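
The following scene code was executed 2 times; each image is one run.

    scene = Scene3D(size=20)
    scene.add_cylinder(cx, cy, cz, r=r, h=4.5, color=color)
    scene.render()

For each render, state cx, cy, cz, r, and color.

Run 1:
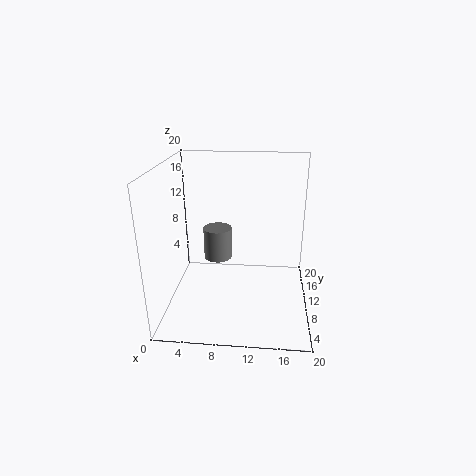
cx = 7
cy = 11
cz = 6.5
r = 2
color = 'gray'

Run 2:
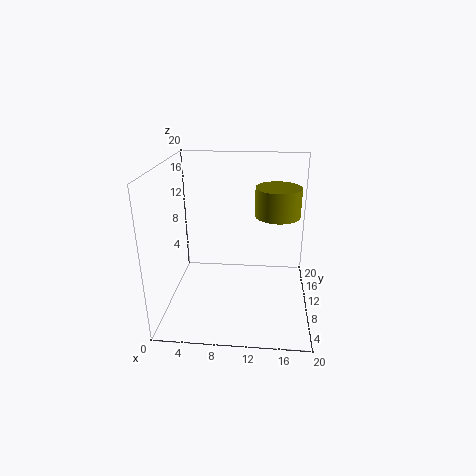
cx = 15.5
cy = 16.5
cz = 11
r = 3.5
color = 'olive'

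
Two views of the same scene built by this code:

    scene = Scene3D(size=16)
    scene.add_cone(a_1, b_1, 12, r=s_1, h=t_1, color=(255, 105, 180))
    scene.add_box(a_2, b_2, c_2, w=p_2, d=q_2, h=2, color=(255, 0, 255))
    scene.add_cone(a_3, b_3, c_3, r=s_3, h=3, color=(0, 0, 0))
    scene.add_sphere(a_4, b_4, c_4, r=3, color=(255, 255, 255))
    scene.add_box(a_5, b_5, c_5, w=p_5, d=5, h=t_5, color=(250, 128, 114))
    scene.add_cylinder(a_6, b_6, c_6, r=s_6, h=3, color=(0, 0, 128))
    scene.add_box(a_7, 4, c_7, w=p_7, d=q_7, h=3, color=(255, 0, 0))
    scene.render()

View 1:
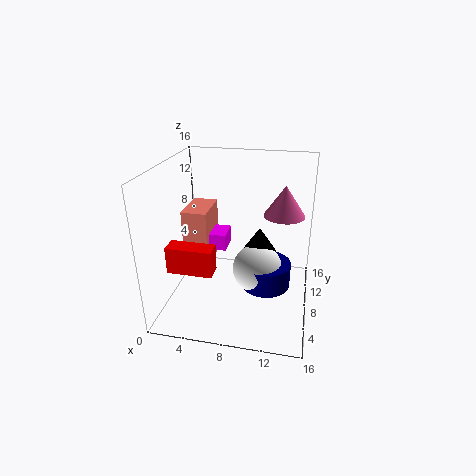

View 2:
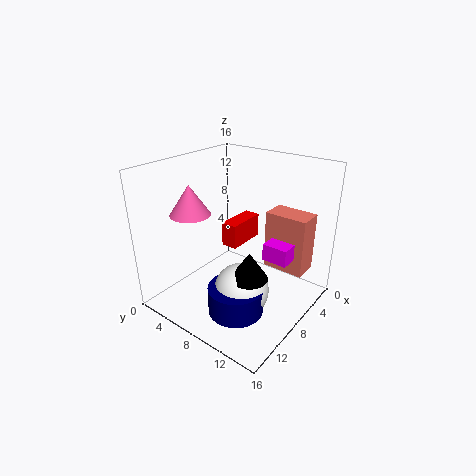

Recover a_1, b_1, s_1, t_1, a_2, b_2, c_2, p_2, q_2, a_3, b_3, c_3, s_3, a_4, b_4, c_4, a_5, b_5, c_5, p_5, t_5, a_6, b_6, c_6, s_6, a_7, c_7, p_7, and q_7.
a_1 = 13
b_1 = 6
s_1 = 2
t_1 = 3
a_2 = 2
b_2 = 10
c_2 = 5
p_2 = 4
q_2 = 3
a_3 = 10
b_3 = 11
c_3 = 5
s_3 = 2
a_4 = 10
b_4 = 10
c_4 = 3
a_5 = 1
b_5 = 9
c_5 = 3
p_5 = 3
t_5 = 7
a_6 = 11
b_6 = 10
c_6 = 1
s_6 = 3
a_7 = 1
c_7 = 5
p_7 = 5
q_7 = 2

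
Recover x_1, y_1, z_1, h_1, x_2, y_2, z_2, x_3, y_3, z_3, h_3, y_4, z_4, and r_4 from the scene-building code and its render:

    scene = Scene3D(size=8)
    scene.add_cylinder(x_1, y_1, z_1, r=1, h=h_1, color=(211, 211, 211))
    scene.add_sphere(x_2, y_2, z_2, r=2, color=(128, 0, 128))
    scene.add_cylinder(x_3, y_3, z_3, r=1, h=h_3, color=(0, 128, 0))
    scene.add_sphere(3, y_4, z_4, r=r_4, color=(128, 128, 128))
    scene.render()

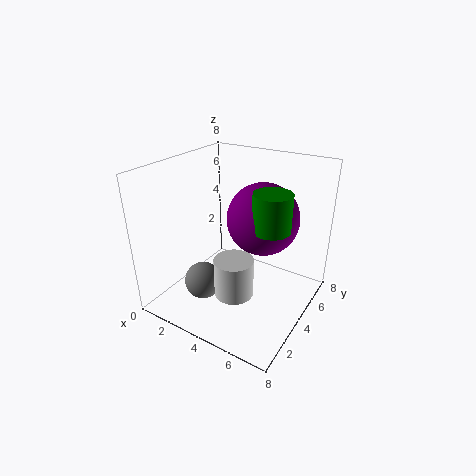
x_1 = 5; y_1 = 2; z_1 = 2; h_1 = 2; x_2 = 5; y_2 = 5; z_2 = 5; x_3 = 6; y_3 = 4; z_3 = 5; h_3 = 2; y_4 = 2; z_4 = 2; r_4 = 1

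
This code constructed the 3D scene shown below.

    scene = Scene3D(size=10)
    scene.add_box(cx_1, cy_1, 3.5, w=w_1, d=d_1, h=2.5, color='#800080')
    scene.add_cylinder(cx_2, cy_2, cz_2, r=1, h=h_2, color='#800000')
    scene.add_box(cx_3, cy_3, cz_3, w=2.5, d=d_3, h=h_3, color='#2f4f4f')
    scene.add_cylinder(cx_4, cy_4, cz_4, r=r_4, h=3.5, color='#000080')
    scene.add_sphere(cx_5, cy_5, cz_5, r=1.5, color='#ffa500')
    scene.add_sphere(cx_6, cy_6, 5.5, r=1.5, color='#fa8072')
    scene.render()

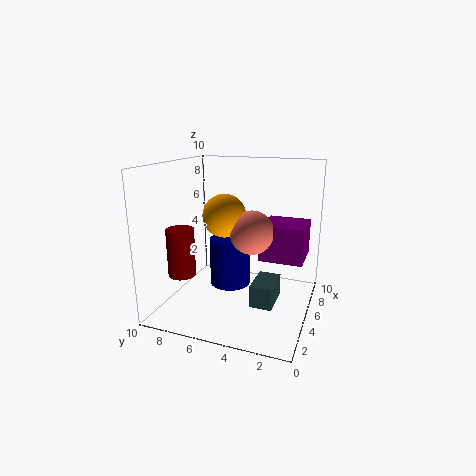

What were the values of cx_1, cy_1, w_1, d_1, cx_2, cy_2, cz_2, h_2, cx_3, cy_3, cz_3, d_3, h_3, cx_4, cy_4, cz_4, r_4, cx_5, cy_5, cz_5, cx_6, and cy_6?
cx_1 = 5; cy_1 = 0.5; w_1 = 3; d_1 = 3; cx_2 = 4; cy_2 = 9; cz_2 = 2; h_2 = 3.5; cx_3 = 3; cy_3 = 2; cz_3 = 1; d_3 = 1.5; h_3 = 1.5; cx_4 = 6; cy_4 = 6; cz_4 = 1; r_4 = 1.5; cx_5 = 5; cy_5 = 6; cz_5 = 6.5; cx_6 = 5; cy_6 = 4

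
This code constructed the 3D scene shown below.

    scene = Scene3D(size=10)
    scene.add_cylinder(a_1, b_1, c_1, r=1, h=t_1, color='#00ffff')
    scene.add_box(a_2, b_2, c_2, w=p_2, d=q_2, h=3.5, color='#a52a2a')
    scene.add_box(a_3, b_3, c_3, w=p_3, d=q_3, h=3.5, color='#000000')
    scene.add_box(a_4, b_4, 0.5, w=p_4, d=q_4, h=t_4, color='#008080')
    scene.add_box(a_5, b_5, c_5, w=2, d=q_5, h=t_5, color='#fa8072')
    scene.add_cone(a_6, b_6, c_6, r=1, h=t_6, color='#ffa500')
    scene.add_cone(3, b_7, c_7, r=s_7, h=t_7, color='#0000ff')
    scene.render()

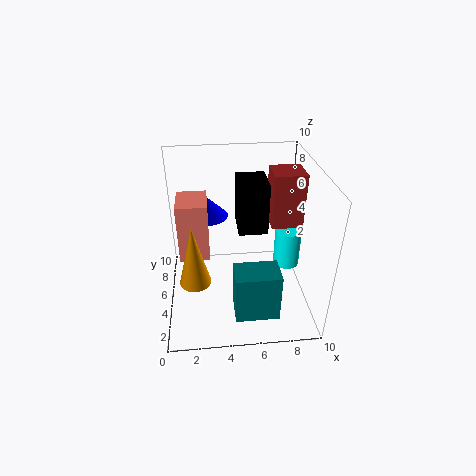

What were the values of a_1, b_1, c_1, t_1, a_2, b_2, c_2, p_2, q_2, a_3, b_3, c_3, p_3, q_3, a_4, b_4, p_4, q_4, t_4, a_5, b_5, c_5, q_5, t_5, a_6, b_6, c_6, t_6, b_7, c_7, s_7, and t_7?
a_1 = 9
b_1 = 6.5
c_1 = 1.5
t_1 = 3
a_2 = 7
b_2 = 3.5
c_2 = 6.5
p_2 = 2
q_2 = 2
a_3 = 5
b_3 = 4.5
c_3 = 5.5
p_3 = 2
q_3 = 2.5
a_4 = 4.5
b_4 = 1.5
p_4 = 3
q_4 = 2
t_4 = 3.5
a_5 = 1
b_5 = 4
c_5 = 4
q_5 = 2.5
t_5 = 4
a_6 = 2
b_6 = 2.5
c_6 = 3.5
t_6 = 4
b_7 = 7.5
c_7 = 5.5
s_7 = 1.5
t_7 = 1.5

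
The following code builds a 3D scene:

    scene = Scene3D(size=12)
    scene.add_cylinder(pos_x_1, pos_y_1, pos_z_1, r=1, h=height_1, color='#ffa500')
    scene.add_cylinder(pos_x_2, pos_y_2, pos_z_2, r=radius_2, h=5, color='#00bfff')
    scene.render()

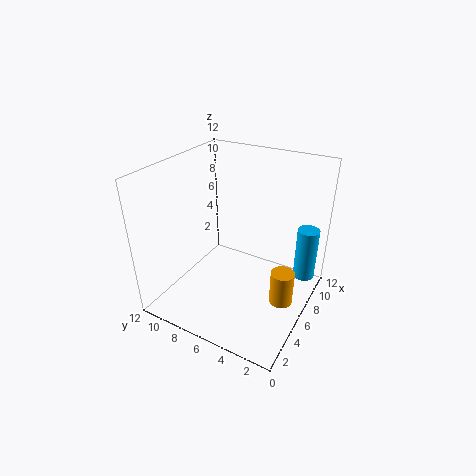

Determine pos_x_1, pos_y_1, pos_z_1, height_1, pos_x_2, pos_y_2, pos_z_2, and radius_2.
pos_x_1 = 6.5, pos_y_1 = 2, pos_z_1 = 0.5, height_1 = 3, pos_x_2 = 11, pos_y_2 = 1.5, pos_z_2 = 0.5, radius_2 = 1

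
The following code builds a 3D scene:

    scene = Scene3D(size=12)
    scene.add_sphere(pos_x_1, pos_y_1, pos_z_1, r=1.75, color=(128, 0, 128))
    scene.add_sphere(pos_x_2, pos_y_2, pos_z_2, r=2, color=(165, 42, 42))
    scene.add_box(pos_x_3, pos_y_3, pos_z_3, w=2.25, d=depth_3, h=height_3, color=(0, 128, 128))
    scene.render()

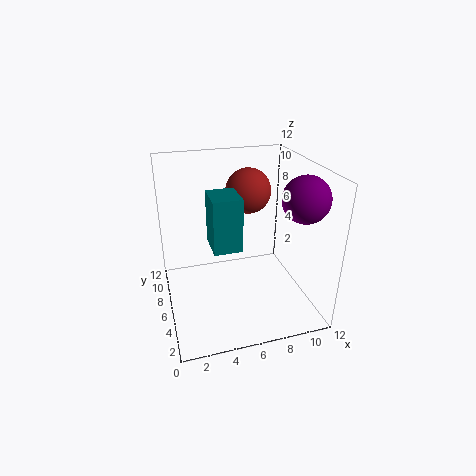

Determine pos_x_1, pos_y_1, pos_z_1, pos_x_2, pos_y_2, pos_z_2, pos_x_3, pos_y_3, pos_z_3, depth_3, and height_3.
pos_x_1 = 10, pos_y_1 = 2.5, pos_z_1 = 10.25, pos_x_2 = 7.75, pos_y_2 = 8.75, pos_z_2 = 9, pos_x_3 = 3.5, pos_y_3 = 3.75, pos_z_3 = 6, depth_3 = 2.75, height_3 = 4.25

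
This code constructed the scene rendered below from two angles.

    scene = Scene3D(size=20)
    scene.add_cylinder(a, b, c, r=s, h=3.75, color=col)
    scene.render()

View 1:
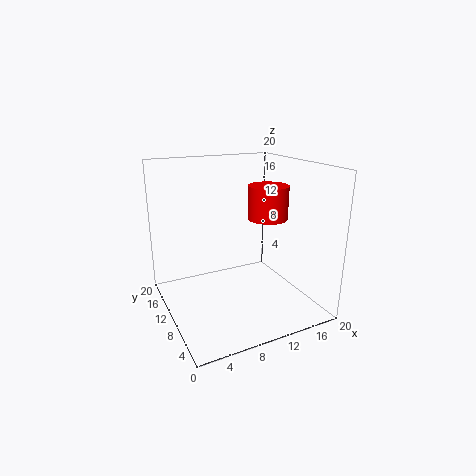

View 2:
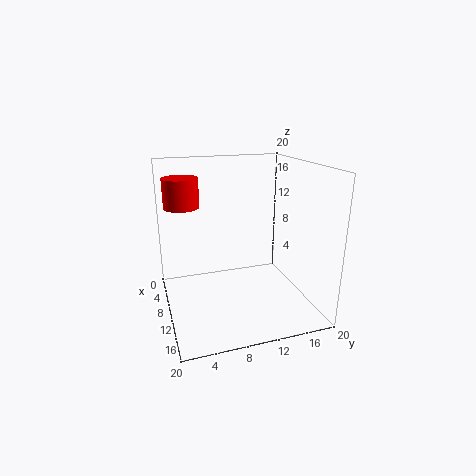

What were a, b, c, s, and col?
a = 10; b = 2.5; c = 15; s = 2.25; col = 'red'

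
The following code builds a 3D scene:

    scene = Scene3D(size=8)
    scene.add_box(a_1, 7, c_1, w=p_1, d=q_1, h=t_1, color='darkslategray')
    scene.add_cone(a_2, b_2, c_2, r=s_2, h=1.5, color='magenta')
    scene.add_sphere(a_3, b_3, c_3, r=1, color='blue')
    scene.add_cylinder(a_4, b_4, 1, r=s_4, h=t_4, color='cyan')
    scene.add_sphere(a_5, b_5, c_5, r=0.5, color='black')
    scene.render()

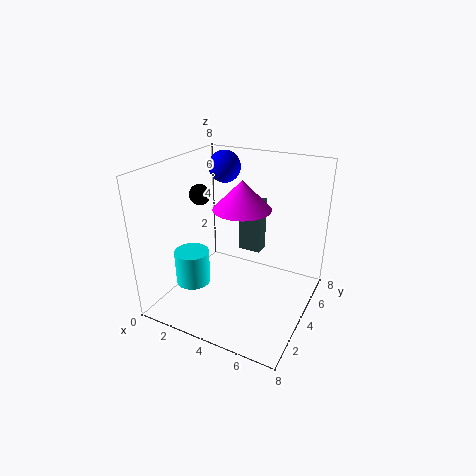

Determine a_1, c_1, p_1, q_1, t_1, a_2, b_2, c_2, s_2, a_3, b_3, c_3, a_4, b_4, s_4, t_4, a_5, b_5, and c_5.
a_1 = 2.5
c_1 = 1.5
p_1 = 1.5
q_1 = 1
t_1 = 3.5
a_2 = 4.5
b_2 = 3.5
c_2 = 6
s_2 = 1.5
a_3 = 1.5
b_3 = 7
c_3 = 7
a_4 = 1.5
b_4 = 3
s_4 = 1
t_4 = 2
a_5 = 3
b_5 = 2
c_5 = 7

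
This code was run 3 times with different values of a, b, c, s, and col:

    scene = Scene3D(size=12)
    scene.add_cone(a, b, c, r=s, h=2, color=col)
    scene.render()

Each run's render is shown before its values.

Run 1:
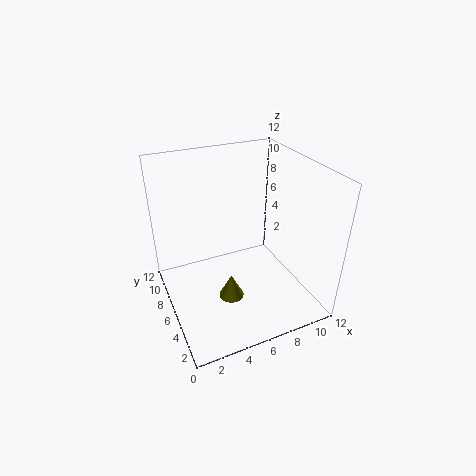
a = 4.5
b = 4
c = 2
s = 1
col = 'olive'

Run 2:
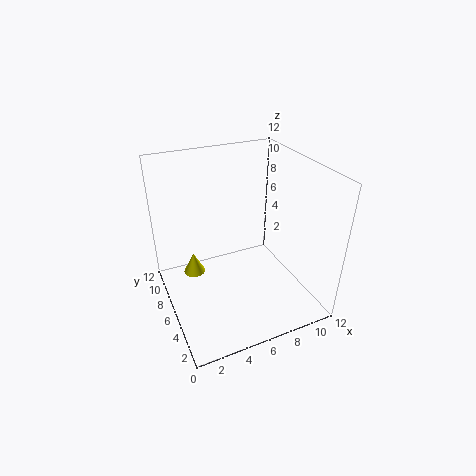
a = 3
b = 9.5
c = 1
s = 1
col = 'yellow'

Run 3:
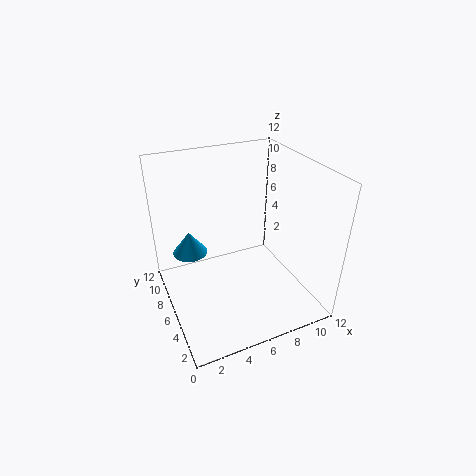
a = 2.5
b = 8.5
c = 4
s = 1.5
col = 'deepskyblue'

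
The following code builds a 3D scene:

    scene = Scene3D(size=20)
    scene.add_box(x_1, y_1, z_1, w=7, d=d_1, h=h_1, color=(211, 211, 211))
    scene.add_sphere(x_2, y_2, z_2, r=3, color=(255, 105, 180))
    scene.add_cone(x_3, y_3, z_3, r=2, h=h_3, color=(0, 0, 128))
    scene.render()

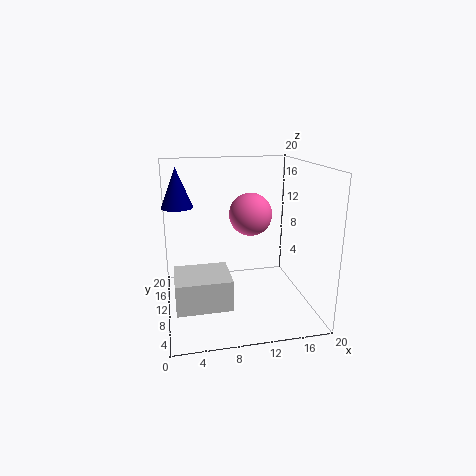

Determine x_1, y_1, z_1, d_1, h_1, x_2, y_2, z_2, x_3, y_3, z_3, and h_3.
x_1 = 1; y_1 = 3; z_1 = 3; d_1 = 6; h_1 = 4; x_2 = 12; y_2 = 11; z_2 = 13; x_3 = 2; y_3 = 9; z_3 = 15; h_3 = 5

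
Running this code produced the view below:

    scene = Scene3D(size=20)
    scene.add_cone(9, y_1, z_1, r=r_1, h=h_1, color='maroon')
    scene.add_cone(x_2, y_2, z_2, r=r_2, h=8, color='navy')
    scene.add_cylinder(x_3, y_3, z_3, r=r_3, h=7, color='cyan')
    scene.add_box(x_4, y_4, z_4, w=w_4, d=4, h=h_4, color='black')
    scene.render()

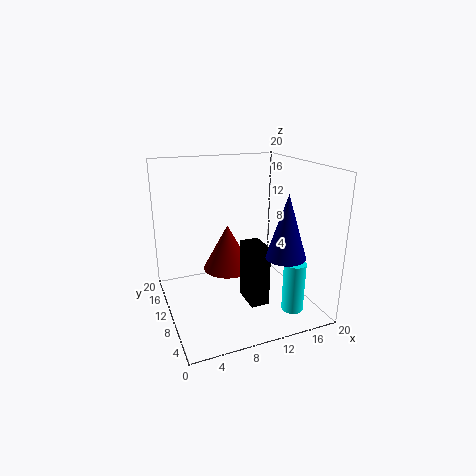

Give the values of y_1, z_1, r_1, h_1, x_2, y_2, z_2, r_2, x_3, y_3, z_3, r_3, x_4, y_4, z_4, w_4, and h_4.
y_1 = 11.5; z_1 = 5; r_1 = 3.5; h_1 = 6.5; x_2 = 13.5; y_2 = 3; z_2 = 9.5; r_2 = 2.5; x_3 = 16; y_3 = 4.5; z_3 = 0.5; r_3 = 1.5; x_4 = 9.5; y_4 = 4; z_4 = 2.5; w_4 = 2.5; h_4 = 8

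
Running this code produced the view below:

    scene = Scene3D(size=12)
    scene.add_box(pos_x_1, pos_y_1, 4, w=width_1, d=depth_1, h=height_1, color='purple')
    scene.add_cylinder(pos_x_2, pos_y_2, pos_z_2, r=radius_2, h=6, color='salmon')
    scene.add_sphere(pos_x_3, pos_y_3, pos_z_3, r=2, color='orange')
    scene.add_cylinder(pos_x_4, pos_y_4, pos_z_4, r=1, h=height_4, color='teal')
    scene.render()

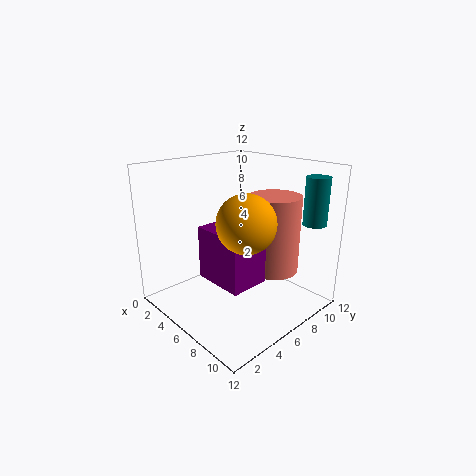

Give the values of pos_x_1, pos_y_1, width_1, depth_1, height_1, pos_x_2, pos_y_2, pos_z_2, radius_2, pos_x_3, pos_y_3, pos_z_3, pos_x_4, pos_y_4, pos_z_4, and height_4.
pos_x_1 = 6, pos_y_1 = 2, width_1 = 4, depth_1 = 3, height_1 = 4, pos_x_2 = 9, pos_y_2 = 7, pos_z_2 = 4, radius_2 = 2, pos_x_3 = 10, pos_y_3 = 3, pos_z_3 = 9, pos_x_4 = 10, pos_y_4 = 11, pos_z_4 = 7, height_4 = 4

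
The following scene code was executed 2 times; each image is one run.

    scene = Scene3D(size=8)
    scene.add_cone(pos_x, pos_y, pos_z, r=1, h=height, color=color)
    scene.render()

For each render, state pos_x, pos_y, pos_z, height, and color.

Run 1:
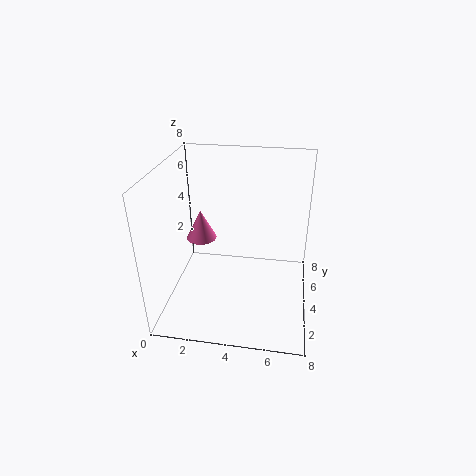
pos_x = 1
pos_y = 7
pos_z = 2
height = 2
color = 'hotpink'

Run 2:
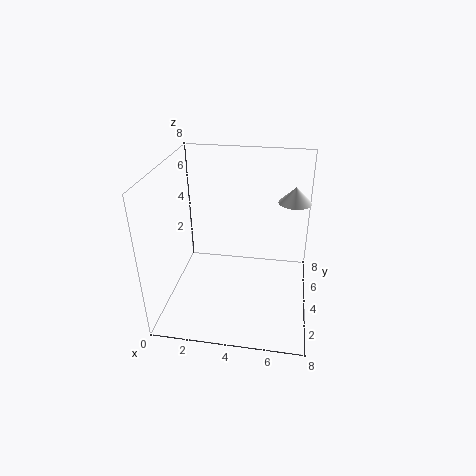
pos_x = 7
pos_y = 7
pos_z = 5
height = 1
color = 'white'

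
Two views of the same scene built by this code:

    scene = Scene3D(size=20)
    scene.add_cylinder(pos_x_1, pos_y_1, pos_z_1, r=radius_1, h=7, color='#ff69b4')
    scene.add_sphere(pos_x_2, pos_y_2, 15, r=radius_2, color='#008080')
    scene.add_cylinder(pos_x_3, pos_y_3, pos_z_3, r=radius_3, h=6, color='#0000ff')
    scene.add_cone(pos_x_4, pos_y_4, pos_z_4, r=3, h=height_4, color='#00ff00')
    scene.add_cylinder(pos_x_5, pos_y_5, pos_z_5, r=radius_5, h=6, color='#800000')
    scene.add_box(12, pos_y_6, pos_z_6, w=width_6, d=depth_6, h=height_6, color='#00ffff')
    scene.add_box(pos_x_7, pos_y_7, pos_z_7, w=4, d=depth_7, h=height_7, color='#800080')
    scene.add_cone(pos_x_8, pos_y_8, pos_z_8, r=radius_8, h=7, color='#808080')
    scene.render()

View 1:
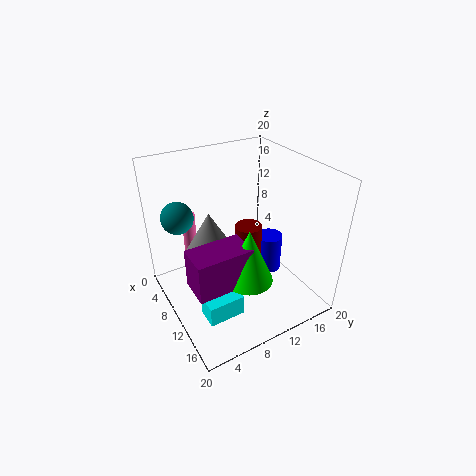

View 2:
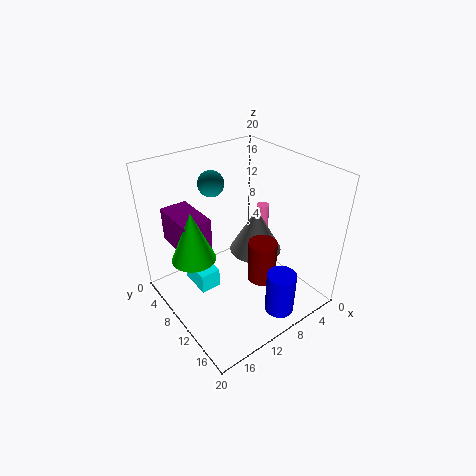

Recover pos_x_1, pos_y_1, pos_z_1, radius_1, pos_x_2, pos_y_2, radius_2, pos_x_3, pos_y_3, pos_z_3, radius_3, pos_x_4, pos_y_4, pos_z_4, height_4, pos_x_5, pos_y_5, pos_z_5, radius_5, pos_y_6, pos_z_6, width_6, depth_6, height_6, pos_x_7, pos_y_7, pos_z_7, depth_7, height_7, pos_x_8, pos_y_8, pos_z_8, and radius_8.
pos_x_1 = 2
pos_y_1 = 6
pos_z_1 = 4
radius_1 = 1
pos_x_2 = 9
pos_y_2 = 2
radius_2 = 2
pos_x_3 = 8
pos_y_3 = 17
pos_z_3 = 1
radius_3 = 2
pos_x_4 = 16
pos_y_4 = 8
pos_z_4 = 8
height_4 = 7
pos_x_5 = 8
pos_y_5 = 13
pos_z_5 = 4
radius_5 = 2
pos_y_6 = 3
pos_z_6 = 1
width_6 = 3
depth_6 = 5
height_6 = 3
pos_x_7 = 13
pos_y_7 = 1
pos_z_7 = 8
depth_7 = 7
height_7 = 5
pos_x_8 = 5
pos_y_8 = 8
pos_z_8 = 5
radius_8 = 4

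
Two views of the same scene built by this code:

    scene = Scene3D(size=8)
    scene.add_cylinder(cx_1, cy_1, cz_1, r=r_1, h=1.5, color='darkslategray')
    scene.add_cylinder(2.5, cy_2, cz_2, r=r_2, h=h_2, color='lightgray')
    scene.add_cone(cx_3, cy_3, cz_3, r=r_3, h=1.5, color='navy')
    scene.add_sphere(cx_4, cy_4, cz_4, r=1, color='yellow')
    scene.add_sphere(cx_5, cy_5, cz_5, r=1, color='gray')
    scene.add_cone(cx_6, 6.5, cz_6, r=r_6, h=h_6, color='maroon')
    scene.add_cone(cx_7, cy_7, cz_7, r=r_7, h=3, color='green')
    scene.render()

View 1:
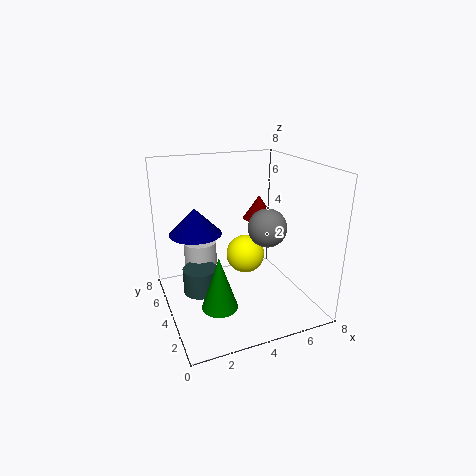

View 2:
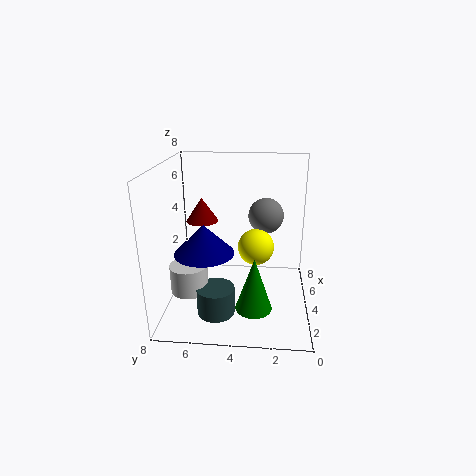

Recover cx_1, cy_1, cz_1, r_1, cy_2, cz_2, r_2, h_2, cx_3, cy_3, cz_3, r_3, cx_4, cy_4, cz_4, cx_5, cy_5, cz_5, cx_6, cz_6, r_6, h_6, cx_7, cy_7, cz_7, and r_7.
cx_1 = 2
cy_1 = 5
cz_1 = 0.5
r_1 = 1
cy_2 = 6.5
cz_2 = 1.5
r_2 = 1
h_2 = 1.5
cx_3 = 2
cy_3 = 5.5
cz_3 = 4
r_3 = 1.5
cx_4 = 4
cy_4 = 3
cz_4 = 3.5
cx_5 = 5
cy_5 = 2.5
cz_5 = 5
cx_6 = 6.5
cz_6 = 4
r_6 = 1
h_6 = 1.5
cx_7 = 2.5
cy_7 = 3
cz_7 = 0.5
r_7 = 1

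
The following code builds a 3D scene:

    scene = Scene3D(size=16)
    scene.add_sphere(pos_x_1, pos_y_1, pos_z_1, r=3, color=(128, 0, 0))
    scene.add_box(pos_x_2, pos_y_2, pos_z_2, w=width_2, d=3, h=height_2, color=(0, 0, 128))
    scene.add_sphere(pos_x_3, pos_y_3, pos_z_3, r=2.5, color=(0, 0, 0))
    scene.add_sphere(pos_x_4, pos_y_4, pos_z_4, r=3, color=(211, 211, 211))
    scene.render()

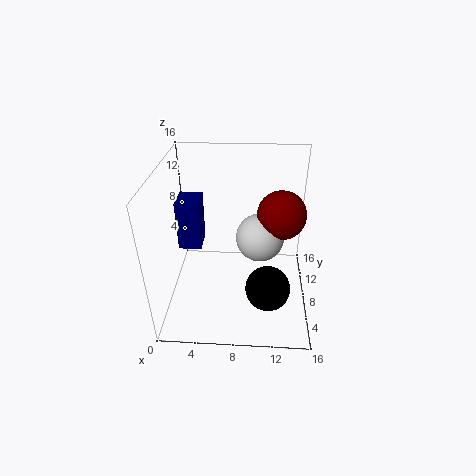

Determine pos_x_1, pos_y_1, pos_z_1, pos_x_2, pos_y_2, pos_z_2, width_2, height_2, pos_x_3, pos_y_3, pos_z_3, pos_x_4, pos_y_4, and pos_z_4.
pos_x_1 = 13; pos_y_1 = 12.5; pos_z_1 = 8.5; pos_x_2 = 1.5; pos_y_2 = 7; pos_z_2 = 7; width_2 = 2.5; height_2 = 5.5; pos_x_3 = 11.5; pos_y_3 = 5.5; pos_z_3 = 3; pos_x_4 = 10.5; pos_y_4 = 12; pos_z_4 = 5.5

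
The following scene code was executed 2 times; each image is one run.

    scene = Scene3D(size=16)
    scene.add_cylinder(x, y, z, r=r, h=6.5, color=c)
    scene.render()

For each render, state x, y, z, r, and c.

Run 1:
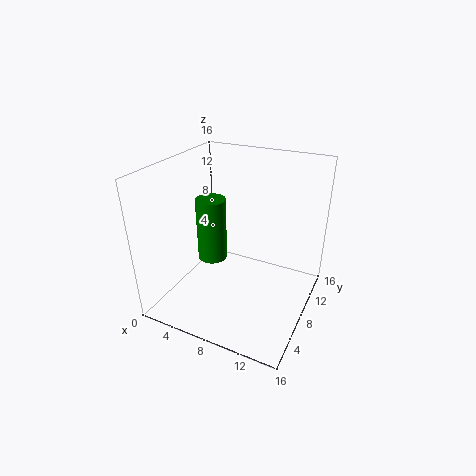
x = 6.5; y = 5; z = 7; r = 1.5; c = 'green'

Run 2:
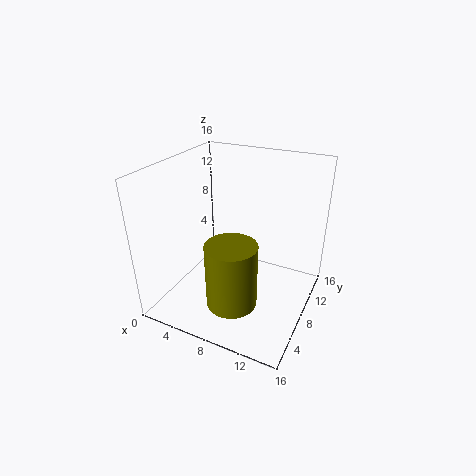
x = 10; y = 2.5; z = 4; r = 2.5; c = 'olive'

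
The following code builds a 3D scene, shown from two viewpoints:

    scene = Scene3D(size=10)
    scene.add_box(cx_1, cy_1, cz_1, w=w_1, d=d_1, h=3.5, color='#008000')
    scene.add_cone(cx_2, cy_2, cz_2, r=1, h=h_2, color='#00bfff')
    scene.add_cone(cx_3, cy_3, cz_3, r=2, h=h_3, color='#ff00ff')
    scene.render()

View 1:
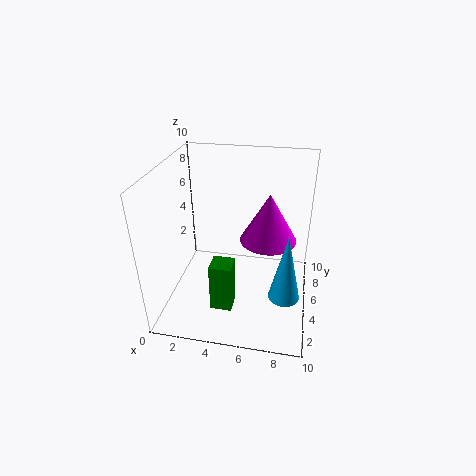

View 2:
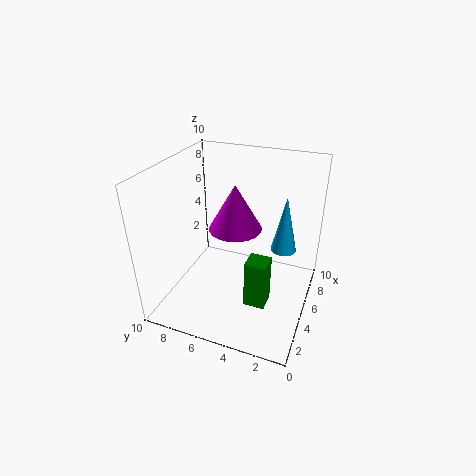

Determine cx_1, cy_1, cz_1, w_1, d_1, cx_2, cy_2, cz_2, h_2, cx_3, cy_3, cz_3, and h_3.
cx_1 = 3.5
cy_1 = 2.5
cz_1 = 0.5
w_1 = 1.5
d_1 = 1.5
cx_2 = 8.5
cy_2 = 2.5
cz_2 = 2.5
h_2 = 4.5
cx_3 = 7
cy_3 = 6
cz_3 = 4.5
h_3 = 3.5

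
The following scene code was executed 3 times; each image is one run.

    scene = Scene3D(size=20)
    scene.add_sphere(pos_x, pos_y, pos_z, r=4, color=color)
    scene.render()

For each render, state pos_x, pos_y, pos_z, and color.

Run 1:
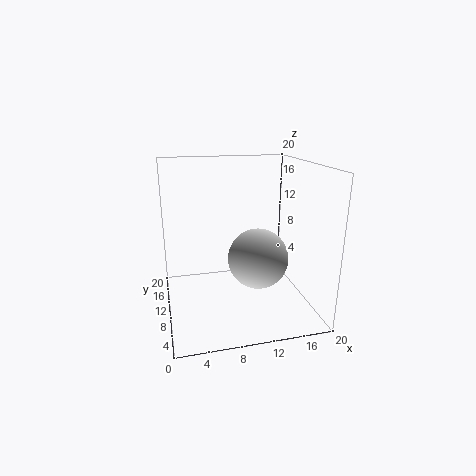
pos_x = 12, pos_y = 7, pos_z = 8, color = 'lightgray'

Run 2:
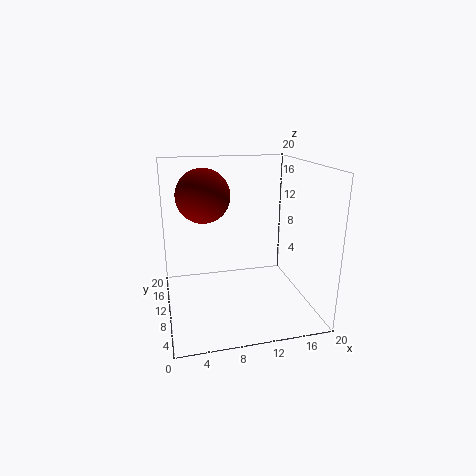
pos_x = 6, pos_y = 15, pos_z = 15, color = 'maroon'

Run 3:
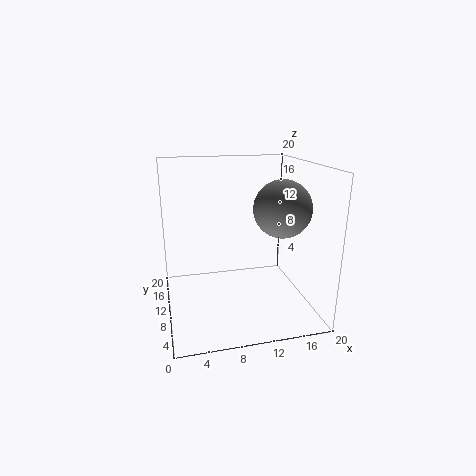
pos_x = 16, pos_y = 9, pos_z = 14, color = 'gray'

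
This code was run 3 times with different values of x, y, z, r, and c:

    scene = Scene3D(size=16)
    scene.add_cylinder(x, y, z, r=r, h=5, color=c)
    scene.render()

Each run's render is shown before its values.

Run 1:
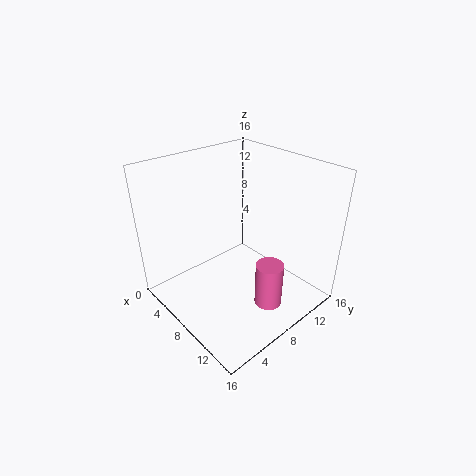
x = 12.5, y = 8.5, z = 1.5, r = 1.5, c = 'hotpink'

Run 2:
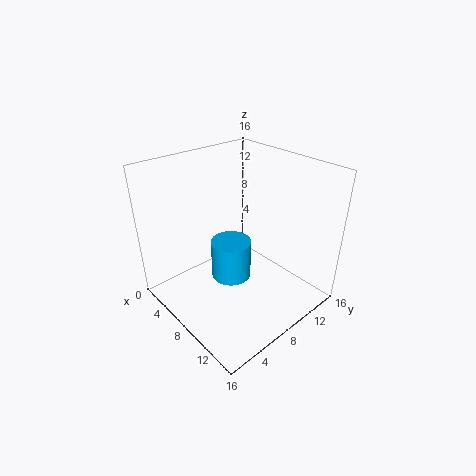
x = 5, y = 9.5, z = 0.5, r = 2.5, c = 'deepskyblue'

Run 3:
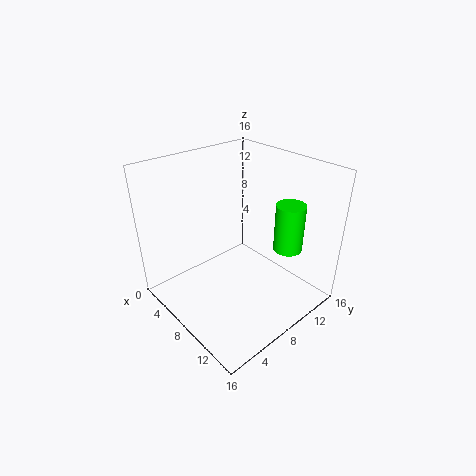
x = 13, y = 10.5, z = 8, r = 1.5, c = 'lime'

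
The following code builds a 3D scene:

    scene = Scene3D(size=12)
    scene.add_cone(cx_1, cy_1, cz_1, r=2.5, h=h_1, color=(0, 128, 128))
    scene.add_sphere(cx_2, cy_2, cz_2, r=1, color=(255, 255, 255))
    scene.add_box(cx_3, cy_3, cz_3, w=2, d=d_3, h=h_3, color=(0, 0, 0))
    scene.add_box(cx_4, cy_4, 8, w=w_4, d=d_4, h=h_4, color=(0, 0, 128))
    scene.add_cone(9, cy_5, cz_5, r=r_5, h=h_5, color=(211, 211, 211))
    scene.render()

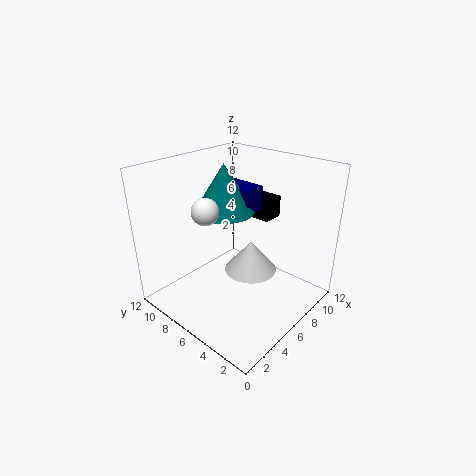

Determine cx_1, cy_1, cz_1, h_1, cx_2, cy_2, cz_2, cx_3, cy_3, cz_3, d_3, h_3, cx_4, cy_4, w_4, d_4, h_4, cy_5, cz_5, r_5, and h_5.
cx_1 = 6, cy_1 = 7.5, cz_1 = 8, h_1 = 4, cx_2 = 2.5, cy_2 = 6, cz_2 = 9.5, cx_3 = 10, cy_3 = 6, cz_3 = 6, d_3 = 4, h_3 = 2, cx_4 = 6.5, cy_4 = 5.5, w_4 = 2, d_4 = 3.5, h_4 = 2, cy_5 = 7, cz_5 = 1, r_5 = 2.5, h_5 = 3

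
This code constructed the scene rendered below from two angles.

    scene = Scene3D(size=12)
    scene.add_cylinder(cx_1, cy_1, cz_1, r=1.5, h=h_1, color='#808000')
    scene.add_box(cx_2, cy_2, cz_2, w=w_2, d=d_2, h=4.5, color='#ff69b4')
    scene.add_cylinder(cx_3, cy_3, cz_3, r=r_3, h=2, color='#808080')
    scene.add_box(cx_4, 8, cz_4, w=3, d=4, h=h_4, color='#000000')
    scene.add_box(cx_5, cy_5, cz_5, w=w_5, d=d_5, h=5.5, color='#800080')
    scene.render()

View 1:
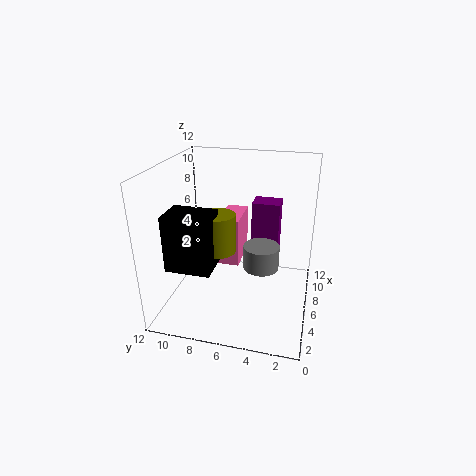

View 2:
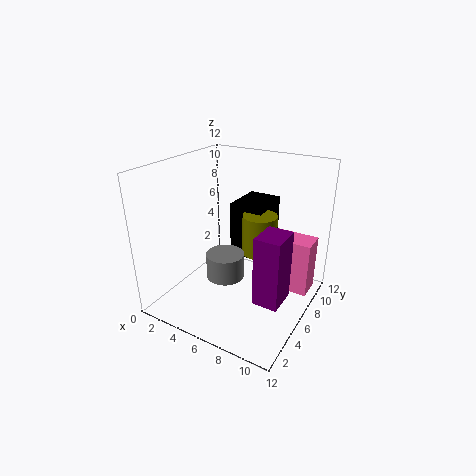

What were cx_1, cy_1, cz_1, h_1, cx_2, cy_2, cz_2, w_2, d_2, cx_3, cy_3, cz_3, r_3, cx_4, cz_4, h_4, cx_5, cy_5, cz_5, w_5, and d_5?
cx_1 = 7; cy_1 = 8; cz_1 = 4; h_1 = 3.5; cx_2 = 8; cy_2 = 6.5; cz_2 = 2; w_2 = 4; d_2 = 2; cx_3 = 6; cy_3 = 4; cz_3 = 3.5; r_3 = 1.5; cx_4 = 4; cz_4 = 3; h_4 = 5; cx_5 = 9; cy_5 = 3; cz_5 = 2.5; w_5 = 2; d_5 = 2.5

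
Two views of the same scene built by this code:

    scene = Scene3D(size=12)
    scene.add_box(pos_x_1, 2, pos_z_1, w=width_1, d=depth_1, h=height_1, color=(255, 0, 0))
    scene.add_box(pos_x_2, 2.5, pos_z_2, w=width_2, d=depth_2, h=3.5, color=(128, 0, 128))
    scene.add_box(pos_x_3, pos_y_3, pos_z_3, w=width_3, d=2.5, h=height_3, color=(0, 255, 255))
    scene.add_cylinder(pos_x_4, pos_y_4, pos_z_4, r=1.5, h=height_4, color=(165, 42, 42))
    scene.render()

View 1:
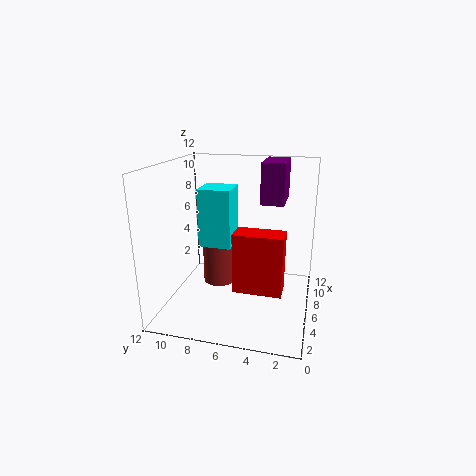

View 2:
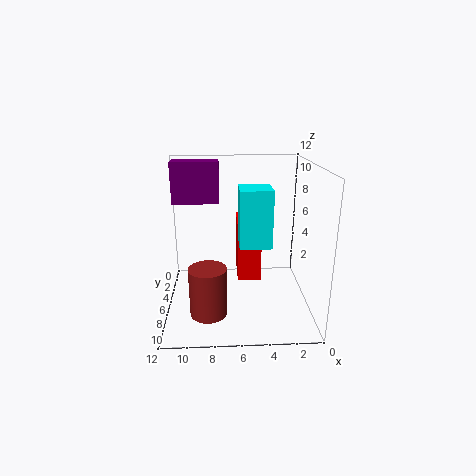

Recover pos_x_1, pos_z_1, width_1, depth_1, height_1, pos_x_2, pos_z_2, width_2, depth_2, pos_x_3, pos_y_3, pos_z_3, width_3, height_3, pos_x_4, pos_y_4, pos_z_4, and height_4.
pos_x_1 = 4; pos_z_1 = 2; width_1 = 2; depth_1 = 4; height_1 = 5; pos_x_2 = 7.5; pos_z_2 = 8.5; width_2 = 4; depth_2 = 2; pos_x_3 = 3.5; pos_y_3 = 6; pos_z_3 = 6; width_3 = 2.5; height_3 = 4.5; pos_x_4 = 8.5; pos_y_4 = 8.5; pos_z_4 = 0.5; height_4 = 4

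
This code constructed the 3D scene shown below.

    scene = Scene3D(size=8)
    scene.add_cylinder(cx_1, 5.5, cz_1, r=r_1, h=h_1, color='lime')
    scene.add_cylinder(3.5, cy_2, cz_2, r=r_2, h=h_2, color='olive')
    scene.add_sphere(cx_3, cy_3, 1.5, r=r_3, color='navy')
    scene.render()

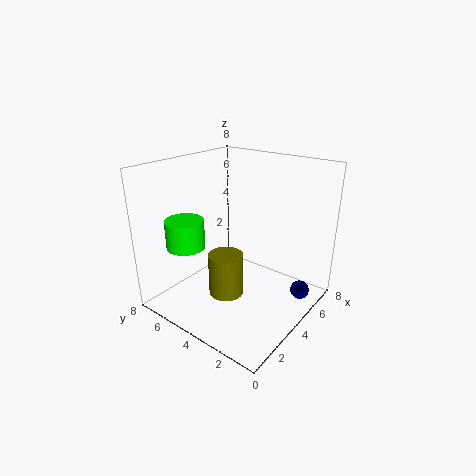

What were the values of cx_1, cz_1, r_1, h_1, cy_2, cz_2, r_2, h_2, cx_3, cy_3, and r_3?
cx_1 = 1.5; cz_1 = 4; r_1 = 1; h_1 = 1.5; cy_2 = 4.5; cz_2 = 0.5; r_2 = 1; h_2 = 2.5; cx_3 = 5; cy_3 = 0.5; r_3 = 0.5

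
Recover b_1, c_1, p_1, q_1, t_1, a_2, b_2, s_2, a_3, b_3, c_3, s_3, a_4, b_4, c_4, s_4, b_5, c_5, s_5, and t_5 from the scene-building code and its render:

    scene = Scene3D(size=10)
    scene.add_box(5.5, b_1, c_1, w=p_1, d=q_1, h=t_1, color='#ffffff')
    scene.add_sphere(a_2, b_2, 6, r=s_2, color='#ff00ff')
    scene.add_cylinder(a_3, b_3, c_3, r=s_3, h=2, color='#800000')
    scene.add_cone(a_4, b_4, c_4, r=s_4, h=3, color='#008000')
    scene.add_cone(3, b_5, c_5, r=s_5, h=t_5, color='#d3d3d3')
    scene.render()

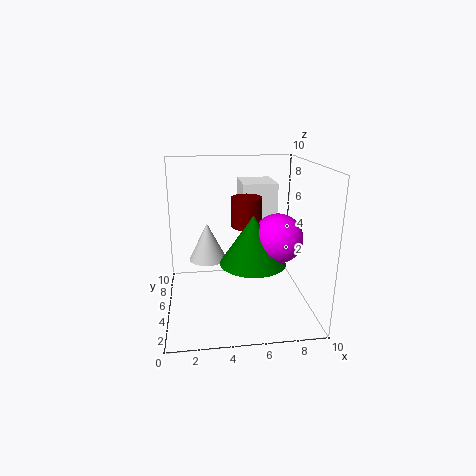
b_1 = 6; c_1 = 5; p_1 = 2.5; q_1 = 3; t_1 = 3.5; a_2 = 7; b_2 = 2; s_2 = 1.5; a_3 = 5.5; b_3 = 4.5; c_3 = 6; s_3 = 1; a_4 = 5.5; b_4 = 2; c_4 = 4.5; s_4 = 2; b_5 = 8.5; c_5 = 2; s_5 = 1.5; t_5 = 3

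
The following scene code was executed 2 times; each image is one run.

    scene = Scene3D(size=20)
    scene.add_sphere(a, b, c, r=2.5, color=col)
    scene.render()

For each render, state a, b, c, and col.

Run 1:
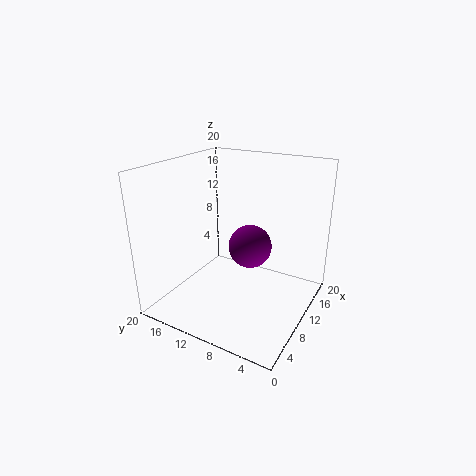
a = 5, b = 5.5, c = 12, col = 'purple'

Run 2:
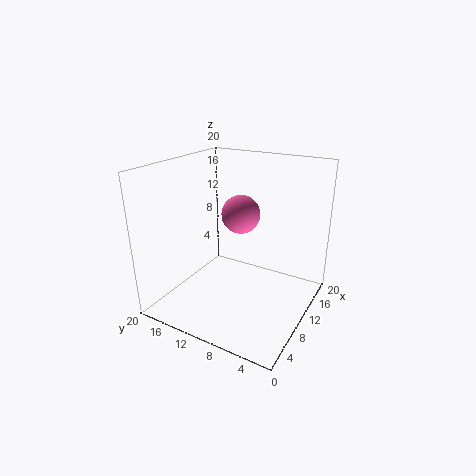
a = 9, b = 9, c = 14, col = 'hotpink'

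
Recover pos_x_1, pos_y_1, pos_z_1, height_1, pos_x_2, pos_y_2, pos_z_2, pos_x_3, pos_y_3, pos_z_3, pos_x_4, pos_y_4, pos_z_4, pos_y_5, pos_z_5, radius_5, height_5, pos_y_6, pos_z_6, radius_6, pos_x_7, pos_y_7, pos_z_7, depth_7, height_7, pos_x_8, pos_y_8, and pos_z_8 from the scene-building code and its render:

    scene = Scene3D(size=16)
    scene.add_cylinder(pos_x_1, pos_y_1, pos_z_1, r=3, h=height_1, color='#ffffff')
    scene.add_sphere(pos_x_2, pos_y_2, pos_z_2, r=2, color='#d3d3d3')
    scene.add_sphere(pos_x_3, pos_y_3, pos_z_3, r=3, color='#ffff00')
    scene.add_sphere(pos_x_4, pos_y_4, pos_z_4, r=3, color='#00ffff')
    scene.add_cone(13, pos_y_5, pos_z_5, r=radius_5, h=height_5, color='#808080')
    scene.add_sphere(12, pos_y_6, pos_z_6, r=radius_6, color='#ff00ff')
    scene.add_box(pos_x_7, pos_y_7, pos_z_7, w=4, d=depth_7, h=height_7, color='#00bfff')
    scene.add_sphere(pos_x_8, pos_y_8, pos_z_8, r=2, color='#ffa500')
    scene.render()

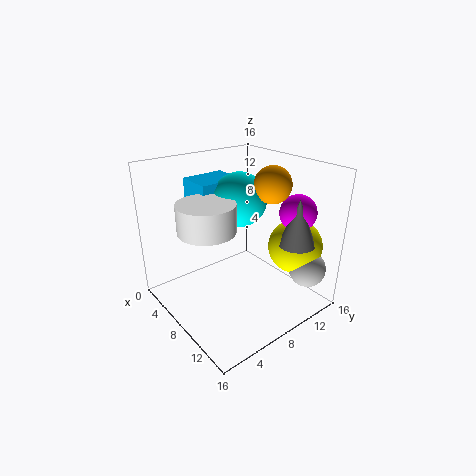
pos_x_1 = 8; pos_y_1 = 4; pos_z_1 = 10; height_1 = 3; pos_x_2 = 14; pos_y_2 = 13; pos_z_2 = 5; pos_x_3 = 12; pos_y_3 = 13; pos_z_3 = 7; pos_x_4 = 7; pos_y_4 = 9; pos_z_4 = 12; pos_y_5 = 12; pos_z_5 = 8; radius_5 = 2; height_5 = 5; pos_y_6 = 13; pos_z_6 = 11; radius_6 = 2; pos_x_7 = 2; pos_y_7 = 5; pos_z_7 = 11; depth_7 = 5; height_7 = 3; pos_x_8 = 10; pos_y_8 = 11; pos_z_8 = 14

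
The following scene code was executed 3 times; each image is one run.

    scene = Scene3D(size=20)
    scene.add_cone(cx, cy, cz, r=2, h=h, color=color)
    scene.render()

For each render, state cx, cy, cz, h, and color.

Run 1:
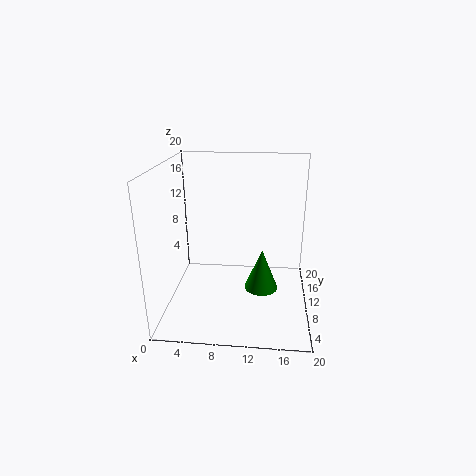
cx = 13.5
cy = 3.5
cz = 6.5
h = 5
color = 'green'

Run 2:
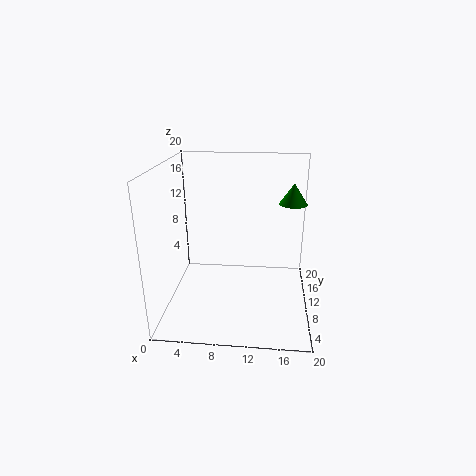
cx = 17.5
cy = 13.5
cz = 14
h = 3
color = 'green'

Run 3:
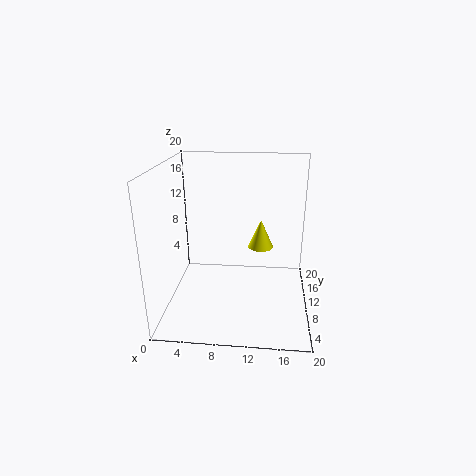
cx = 13
cy = 16
cz = 6
h = 4.5
color = 'yellow'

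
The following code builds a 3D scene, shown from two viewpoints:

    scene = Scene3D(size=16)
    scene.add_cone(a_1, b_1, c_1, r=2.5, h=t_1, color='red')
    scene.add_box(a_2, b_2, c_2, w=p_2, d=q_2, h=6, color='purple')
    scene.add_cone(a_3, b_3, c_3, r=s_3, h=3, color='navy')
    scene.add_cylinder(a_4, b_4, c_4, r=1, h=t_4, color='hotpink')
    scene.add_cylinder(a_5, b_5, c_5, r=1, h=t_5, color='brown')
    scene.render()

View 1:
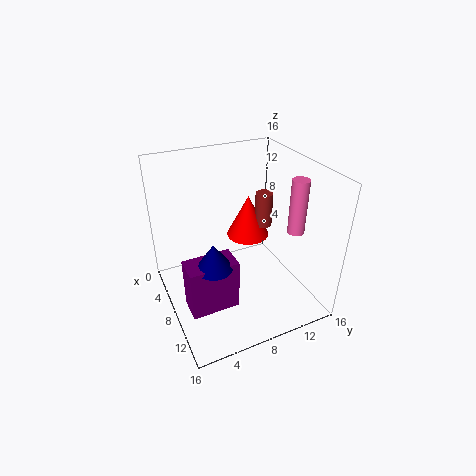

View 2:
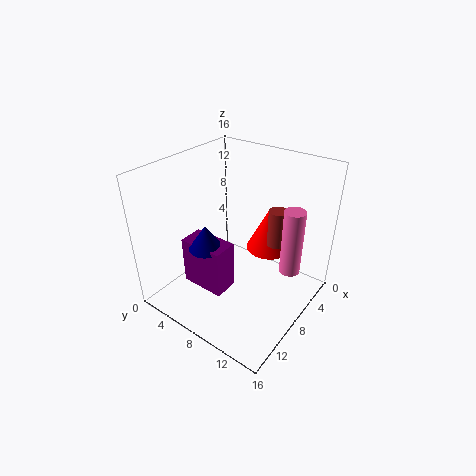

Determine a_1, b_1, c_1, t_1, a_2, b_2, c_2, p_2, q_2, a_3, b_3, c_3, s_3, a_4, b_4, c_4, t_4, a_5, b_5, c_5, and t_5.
a_1 = 5.5
b_1 = 10.5
c_1 = 6.5
t_1 = 5
a_2 = 7.5
b_2 = 1.5
c_2 = 0.5
p_2 = 3
q_2 = 5.5
a_3 = 9.5
b_3 = 4.5
c_3 = 6
s_3 = 2
a_4 = 9
b_4 = 15
c_4 = 7.5
t_4 = 6.5
a_5 = 6.5
b_5 = 12
c_5 = 8
t_5 = 4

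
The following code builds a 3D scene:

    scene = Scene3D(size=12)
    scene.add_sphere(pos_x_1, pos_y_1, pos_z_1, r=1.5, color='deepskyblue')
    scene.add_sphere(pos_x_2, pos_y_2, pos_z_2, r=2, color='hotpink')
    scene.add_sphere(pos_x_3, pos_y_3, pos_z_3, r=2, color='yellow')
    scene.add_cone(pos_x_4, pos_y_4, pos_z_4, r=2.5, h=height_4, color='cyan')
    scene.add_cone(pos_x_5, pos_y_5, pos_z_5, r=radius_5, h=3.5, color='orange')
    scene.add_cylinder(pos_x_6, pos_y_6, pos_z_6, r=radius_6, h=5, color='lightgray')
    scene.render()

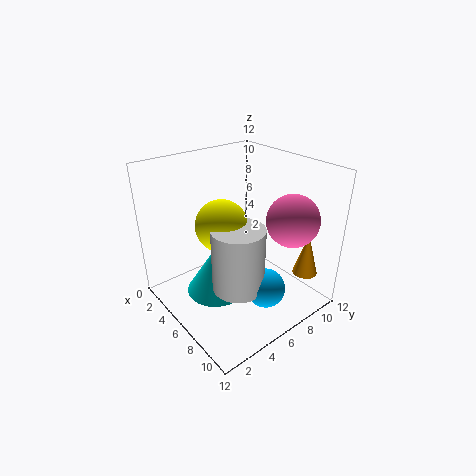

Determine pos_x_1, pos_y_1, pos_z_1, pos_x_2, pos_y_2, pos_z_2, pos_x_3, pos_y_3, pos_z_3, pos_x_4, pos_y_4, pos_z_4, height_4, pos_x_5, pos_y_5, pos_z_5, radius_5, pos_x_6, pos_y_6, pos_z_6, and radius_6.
pos_x_1 = 10; pos_y_1 = 5.5; pos_z_1 = 3.5; pos_x_2 = 10; pos_y_2 = 8; pos_z_2 = 8.5; pos_x_3 = 6.5; pos_y_3 = 4; pos_z_3 = 8; pos_x_4 = 5.5; pos_y_4 = 4; pos_z_4 = 1.5; height_4 = 4; pos_x_5 = 10.5; pos_y_5 = 9.5; pos_z_5 = 3.5; radius_5 = 1; pos_x_6 = 8.5; pos_y_6 = 4; pos_z_6 = 3.5; radius_6 = 2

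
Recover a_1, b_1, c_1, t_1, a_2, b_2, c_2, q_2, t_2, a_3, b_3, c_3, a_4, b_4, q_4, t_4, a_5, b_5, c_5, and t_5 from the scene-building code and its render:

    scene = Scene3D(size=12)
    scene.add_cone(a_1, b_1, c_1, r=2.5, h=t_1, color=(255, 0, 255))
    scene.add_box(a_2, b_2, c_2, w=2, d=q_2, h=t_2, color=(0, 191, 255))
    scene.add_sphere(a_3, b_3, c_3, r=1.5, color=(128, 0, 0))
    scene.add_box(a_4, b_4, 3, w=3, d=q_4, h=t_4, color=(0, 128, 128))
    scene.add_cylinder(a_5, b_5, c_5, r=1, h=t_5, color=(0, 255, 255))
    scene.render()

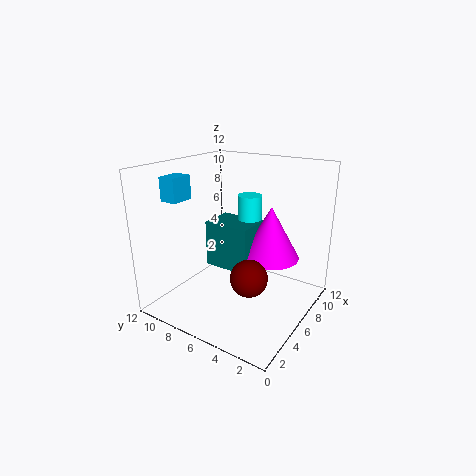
a_1 = 8; b_1 = 4; c_1 = 4; t_1 = 4.5; a_2 = 3; b_2 = 10; c_2 = 9; q_2 = 1.5; t_2 = 2; a_3 = 4.5; b_3 = 4; c_3 = 3.5; a_4 = 5.5; b_4 = 5; q_4 = 4; t_4 = 4; a_5 = 7; b_5 = 5.5; c_5 = 7.5; t_5 = 2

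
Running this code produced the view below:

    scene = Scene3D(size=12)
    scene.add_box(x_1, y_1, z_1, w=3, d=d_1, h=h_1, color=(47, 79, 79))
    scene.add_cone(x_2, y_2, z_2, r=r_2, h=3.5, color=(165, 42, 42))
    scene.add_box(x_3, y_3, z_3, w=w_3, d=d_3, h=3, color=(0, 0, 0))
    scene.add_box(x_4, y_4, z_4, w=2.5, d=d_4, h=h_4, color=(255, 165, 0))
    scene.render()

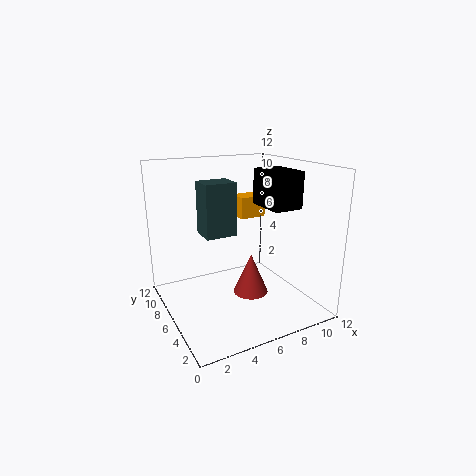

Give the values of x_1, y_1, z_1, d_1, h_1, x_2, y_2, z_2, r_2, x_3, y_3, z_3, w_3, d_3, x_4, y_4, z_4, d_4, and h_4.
x_1 = 4.5
y_1 = 9
z_1 = 5
d_1 = 2.5
h_1 = 5
x_2 = 7
y_2 = 5.5
z_2 = 1
r_2 = 1.5
x_3 = 8
y_3 = 3.5
z_3 = 8.5
w_3 = 2.5
d_3 = 3.5
x_4 = 8
y_4 = 9
z_4 = 6.5
d_4 = 2
h_4 = 2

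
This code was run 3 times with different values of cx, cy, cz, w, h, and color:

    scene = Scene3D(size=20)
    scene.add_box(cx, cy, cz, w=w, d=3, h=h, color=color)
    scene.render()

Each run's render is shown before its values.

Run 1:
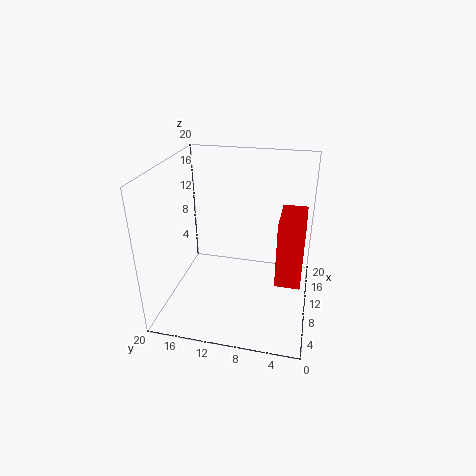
cx = 3
cy = 1
cz = 8
w = 6
h = 8
color = 'red'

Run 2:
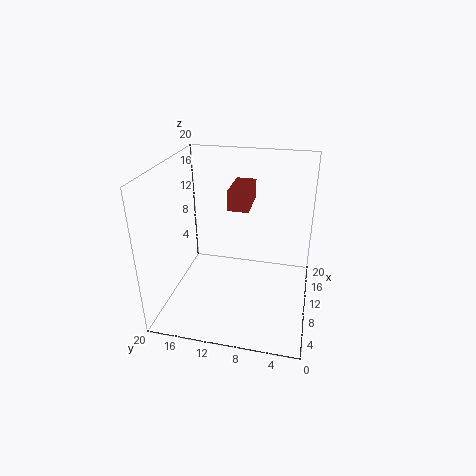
cx = 12
cy = 9
cz = 13
w = 6
h = 3
color = 'brown'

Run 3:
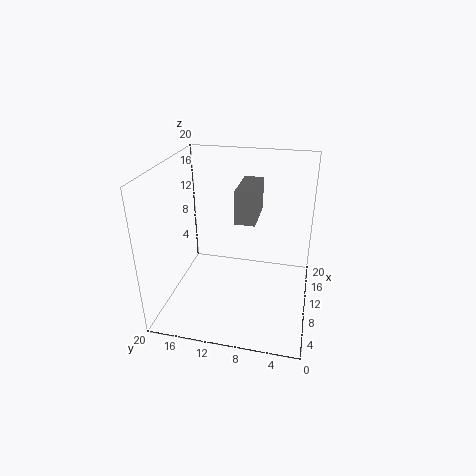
cx = 12
cy = 8
cz = 11
w = 7
h = 5
color = 'gray'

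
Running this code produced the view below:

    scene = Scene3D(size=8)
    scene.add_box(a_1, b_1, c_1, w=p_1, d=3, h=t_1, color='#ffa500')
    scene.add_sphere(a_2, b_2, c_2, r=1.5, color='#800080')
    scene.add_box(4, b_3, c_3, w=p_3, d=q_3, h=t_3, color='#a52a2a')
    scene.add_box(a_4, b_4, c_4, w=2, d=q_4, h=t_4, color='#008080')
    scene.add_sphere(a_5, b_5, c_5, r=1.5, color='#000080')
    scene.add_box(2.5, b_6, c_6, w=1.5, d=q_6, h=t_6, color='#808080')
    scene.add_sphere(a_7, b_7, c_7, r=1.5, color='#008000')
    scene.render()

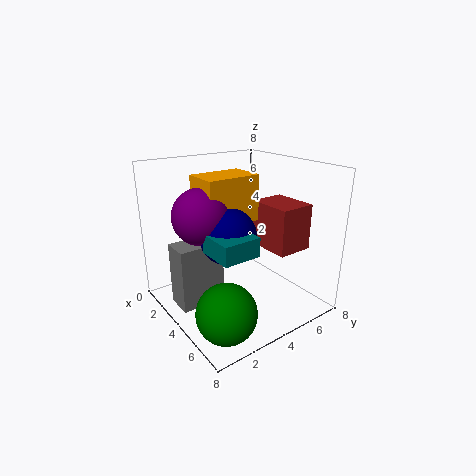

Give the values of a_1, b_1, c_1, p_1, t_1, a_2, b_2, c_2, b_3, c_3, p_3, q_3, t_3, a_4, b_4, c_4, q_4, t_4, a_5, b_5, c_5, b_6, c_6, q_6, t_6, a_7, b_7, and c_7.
a_1 = 2.5, b_1 = 2, c_1 = 5, p_1 = 2, t_1 = 2.5, a_2 = 3.5, b_2 = 2, c_2 = 5.5, b_3 = 5, c_3 = 3.5, p_3 = 2.5, q_3 = 2, t_3 = 2.5, a_4 = 4.5, b_4 = 1.5, c_4 = 4, q_4 = 2, t_4 = 1, a_5 = 4.5, b_5 = 3, c_5 = 4.5, b_6 = 0.5, c_6 = 0.5, q_6 = 2.5, t_6 = 3.5, a_7 = 6.5, b_7 = 1.5, c_7 = 1.5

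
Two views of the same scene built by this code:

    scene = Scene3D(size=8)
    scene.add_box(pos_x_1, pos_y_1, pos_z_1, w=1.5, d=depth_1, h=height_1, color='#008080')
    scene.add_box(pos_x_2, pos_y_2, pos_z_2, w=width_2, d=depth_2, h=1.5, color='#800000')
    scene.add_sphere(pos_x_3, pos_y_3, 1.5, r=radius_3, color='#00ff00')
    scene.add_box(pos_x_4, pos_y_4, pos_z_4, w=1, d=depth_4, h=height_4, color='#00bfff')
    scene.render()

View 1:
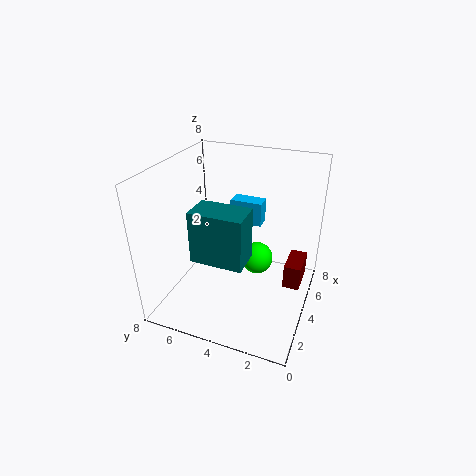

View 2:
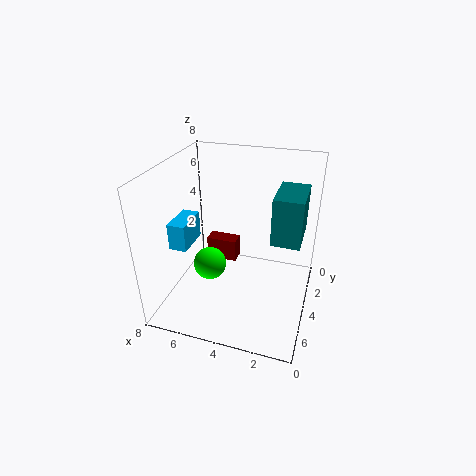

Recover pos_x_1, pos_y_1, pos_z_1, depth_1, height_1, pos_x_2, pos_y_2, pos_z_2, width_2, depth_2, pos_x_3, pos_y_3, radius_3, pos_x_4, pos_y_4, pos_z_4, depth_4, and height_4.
pos_x_1 = 0.5
pos_y_1 = 2.5
pos_z_1 = 4.5
depth_1 = 2.5
height_1 = 2.5
pos_x_2 = 5
pos_y_2 = 0.5
pos_z_2 = 0.5
width_2 = 2
depth_2 = 1
pos_x_3 = 6
pos_y_3 = 3.5
radius_3 = 1
pos_x_4 = 6.5
pos_y_4 = 3.5
pos_z_4 = 3.5
depth_4 = 2
height_4 = 1.5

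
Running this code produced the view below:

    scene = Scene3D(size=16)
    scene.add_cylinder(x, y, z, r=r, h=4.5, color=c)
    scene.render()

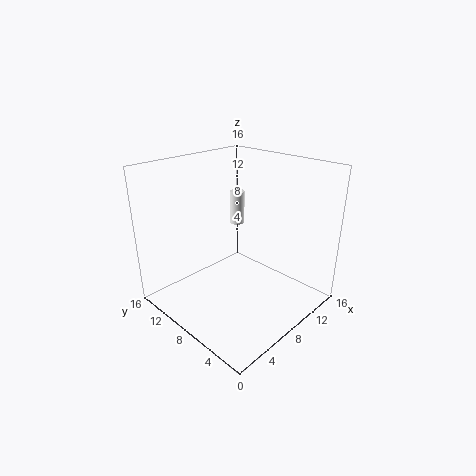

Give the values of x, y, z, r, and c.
x = 14.5; y = 14.5; z = 6; r = 1; c = 'white'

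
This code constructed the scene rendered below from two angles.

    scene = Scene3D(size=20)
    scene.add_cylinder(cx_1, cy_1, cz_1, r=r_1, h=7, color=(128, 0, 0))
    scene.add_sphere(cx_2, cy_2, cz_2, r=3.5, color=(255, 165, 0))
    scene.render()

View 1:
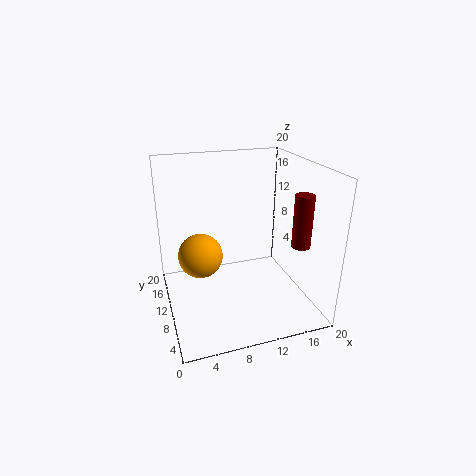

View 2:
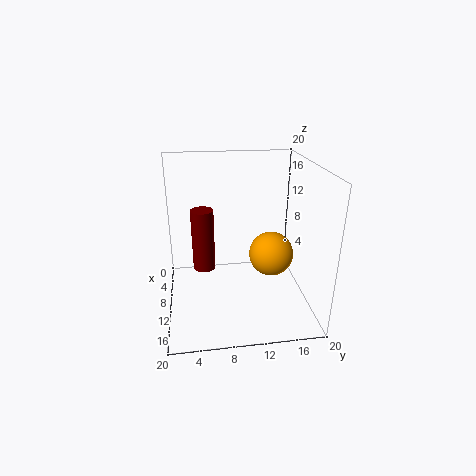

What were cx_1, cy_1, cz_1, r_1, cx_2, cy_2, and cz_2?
cx_1 = 17
cy_1 = 5
cz_1 = 10
r_1 = 1.25
cx_2 = 5.75
cy_2 = 16
cz_2 = 4.75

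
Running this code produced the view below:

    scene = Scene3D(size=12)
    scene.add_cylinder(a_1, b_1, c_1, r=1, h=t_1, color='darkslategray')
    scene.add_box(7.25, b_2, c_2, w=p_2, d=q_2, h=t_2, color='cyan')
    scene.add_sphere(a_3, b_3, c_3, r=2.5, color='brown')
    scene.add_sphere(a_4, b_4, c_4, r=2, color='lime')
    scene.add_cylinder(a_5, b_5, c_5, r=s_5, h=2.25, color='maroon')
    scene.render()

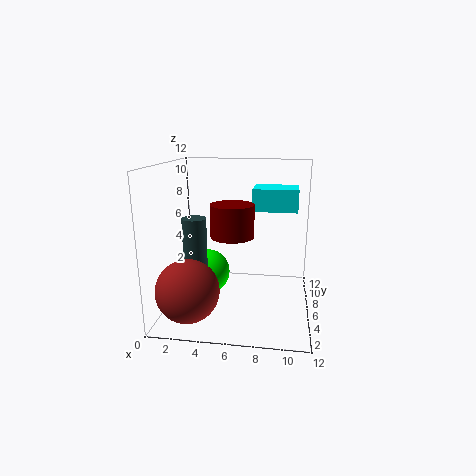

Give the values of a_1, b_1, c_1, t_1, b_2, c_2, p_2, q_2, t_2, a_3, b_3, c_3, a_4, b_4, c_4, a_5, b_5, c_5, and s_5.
a_1 = 2.5, b_1 = 5.25, c_1 = 3, t_1 = 4.75, b_2 = 5, c_2 = 8.5, p_2 = 3.5, q_2 = 2.75, t_2 = 1.75, a_3 = 2.5, b_3 = 2.75, c_3 = 2.5, a_4 = 3, b_4 = 7.25, c_4 = 2.25, a_5 = 6.25, b_5 = 1.75, c_5 = 7.5, s_5 = 1.5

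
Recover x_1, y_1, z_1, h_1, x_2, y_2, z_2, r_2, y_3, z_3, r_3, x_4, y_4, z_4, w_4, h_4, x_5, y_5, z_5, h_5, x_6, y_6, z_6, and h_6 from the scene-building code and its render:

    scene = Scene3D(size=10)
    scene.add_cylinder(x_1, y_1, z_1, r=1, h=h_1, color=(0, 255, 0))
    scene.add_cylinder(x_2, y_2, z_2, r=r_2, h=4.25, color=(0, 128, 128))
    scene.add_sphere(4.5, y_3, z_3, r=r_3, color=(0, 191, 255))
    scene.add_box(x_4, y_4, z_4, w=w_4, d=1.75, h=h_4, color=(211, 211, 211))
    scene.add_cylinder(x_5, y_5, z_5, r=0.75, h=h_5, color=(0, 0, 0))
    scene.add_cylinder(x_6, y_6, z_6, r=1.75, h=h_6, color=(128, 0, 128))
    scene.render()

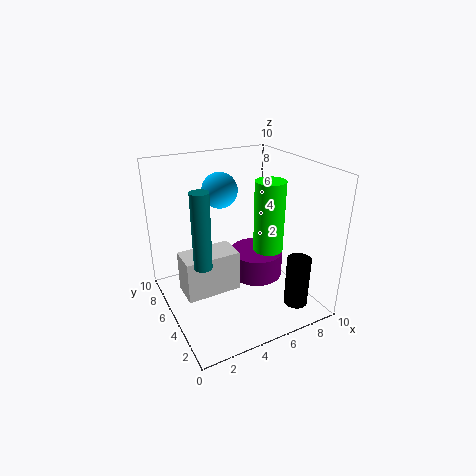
x_1 = 6.5; y_1 = 3.5; z_1 = 4.25; h_1 = 5; x_2 = 1; y_2 = 1.5; z_2 = 5.75; r_2 = 0.5; y_3 = 6.75; z_3 = 8; r_3 = 1.25; x_4 = 0.25; y_4 = 2; z_4 = 3.25; w_4 = 3.25; h_4 = 2.5; x_5 = 7; y_5 = 0.75; z_5 = 1.75; h_5 = 3.25; x_6 = 5.75; y_6 = 3.75; z_6 = 2.75; h_6 = 1.75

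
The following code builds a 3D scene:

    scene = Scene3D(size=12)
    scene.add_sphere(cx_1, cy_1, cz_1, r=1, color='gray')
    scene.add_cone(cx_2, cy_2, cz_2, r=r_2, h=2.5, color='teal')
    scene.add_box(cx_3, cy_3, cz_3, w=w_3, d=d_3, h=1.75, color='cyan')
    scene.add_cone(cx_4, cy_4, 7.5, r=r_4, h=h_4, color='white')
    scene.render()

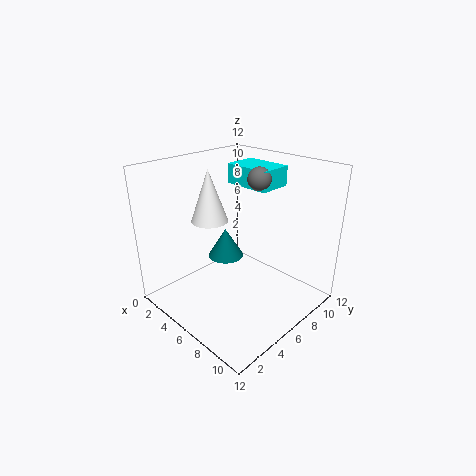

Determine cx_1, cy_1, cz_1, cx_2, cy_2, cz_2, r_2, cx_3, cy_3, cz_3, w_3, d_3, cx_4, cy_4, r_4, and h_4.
cx_1 = 6; cy_1 = 8.5; cz_1 = 10.5; cx_2 = 4.75; cy_2 = 5.75; cz_2 = 4; r_2 = 1.5; cx_3 = 2.5; cy_3 = 8.25; cz_3 = 9.5; w_3 = 4.25; d_3 = 3; cx_4 = 4.25; cy_4 = 4.5; r_4 = 1.5; h_4 = 4.25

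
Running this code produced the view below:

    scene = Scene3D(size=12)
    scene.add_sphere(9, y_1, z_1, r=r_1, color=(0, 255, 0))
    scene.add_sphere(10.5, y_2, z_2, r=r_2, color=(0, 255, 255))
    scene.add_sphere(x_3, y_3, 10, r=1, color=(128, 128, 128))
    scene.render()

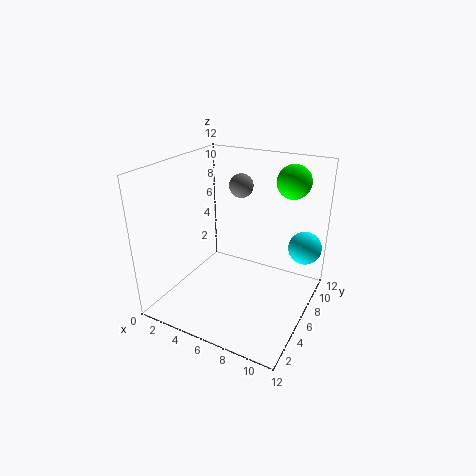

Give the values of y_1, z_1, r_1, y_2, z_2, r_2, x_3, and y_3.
y_1 = 10.5
z_1 = 10
r_1 = 1.5
y_2 = 10.5
z_2 = 4
r_2 = 1.5
x_3 = 5.5
y_3 = 7.5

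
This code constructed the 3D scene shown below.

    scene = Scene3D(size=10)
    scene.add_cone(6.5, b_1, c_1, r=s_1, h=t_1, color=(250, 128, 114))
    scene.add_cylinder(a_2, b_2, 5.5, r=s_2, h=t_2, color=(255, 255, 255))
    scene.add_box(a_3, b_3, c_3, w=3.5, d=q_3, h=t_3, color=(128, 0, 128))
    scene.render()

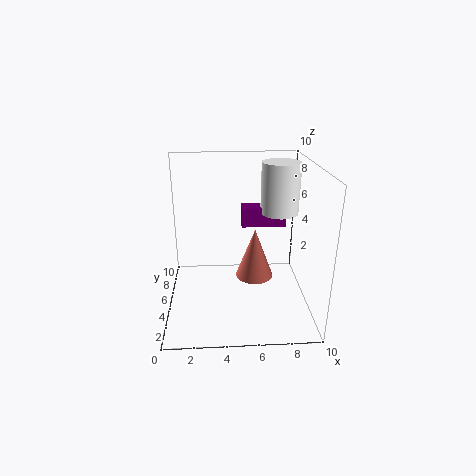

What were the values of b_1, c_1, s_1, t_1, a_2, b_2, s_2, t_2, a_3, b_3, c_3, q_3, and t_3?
b_1 = 7.5; c_1 = 0.5; s_1 = 1.5; t_1 = 4; a_2 = 8.5; b_2 = 8.5; s_2 = 1.5; t_2 = 4; a_3 = 5.5; b_3 = 8; c_3 = 4.5; q_3 = 1.5; t_3 = 1.5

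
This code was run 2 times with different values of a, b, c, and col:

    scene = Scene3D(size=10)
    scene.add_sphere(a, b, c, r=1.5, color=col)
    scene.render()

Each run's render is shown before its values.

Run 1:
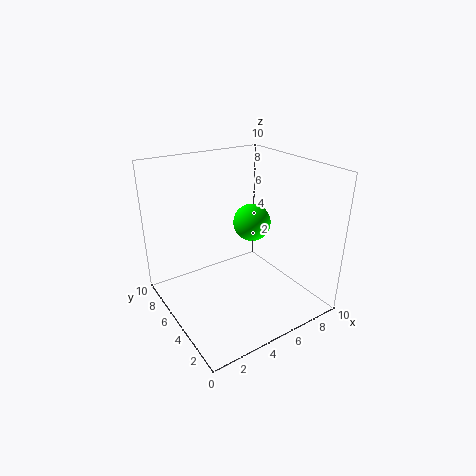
a = 8; b = 7.5; c = 4.5; col = 'lime'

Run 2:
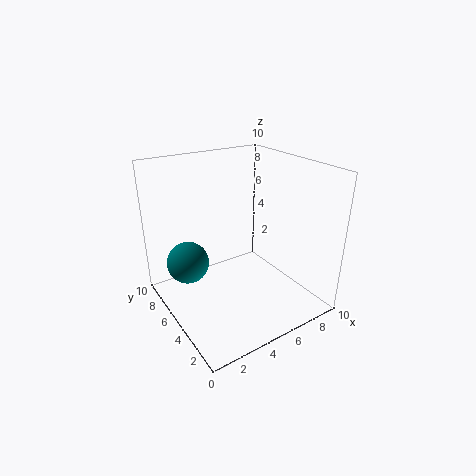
a = 2; b = 7; c = 3; col = 'teal'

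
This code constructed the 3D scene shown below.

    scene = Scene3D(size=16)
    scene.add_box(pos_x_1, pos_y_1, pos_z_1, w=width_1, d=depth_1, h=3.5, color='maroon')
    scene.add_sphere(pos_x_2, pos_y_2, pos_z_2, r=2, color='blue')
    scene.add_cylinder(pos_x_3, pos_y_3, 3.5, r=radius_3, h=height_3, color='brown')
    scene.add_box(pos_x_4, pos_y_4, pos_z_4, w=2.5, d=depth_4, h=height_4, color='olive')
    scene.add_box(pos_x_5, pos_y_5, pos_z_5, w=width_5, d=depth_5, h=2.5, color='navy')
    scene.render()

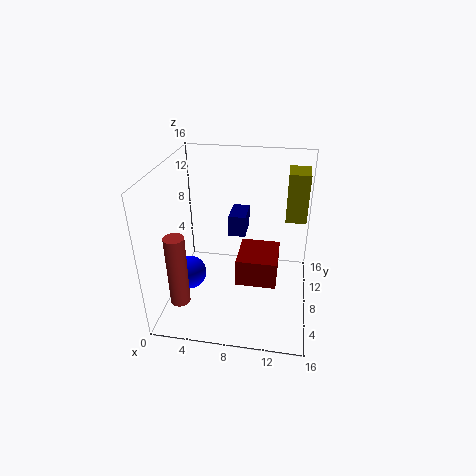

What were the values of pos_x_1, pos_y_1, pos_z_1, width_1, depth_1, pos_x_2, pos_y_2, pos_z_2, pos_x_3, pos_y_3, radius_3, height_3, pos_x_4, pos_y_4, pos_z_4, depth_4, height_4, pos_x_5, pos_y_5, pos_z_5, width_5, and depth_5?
pos_x_1 = 7.5
pos_y_1 = 9
pos_z_1 = 0.5
width_1 = 5
depth_1 = 5.5
pos_x_2 = 2
pos_y_2 = 8
pos_z_2 = 2.5
pos_x_3 = 3
pos_y_3 = 2
radius_3 = 1
height_3 = 7.5
pos_x_4 = 13
pos_y_4 = 12.5
pos_z_4 = 8
depth_4 = 3.5
height_4 = 6
pos_x_5 = 6.5
pos_y_5 = 10
pos_z_5 = 7
width_5 = 2
depth_5 = 3.5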